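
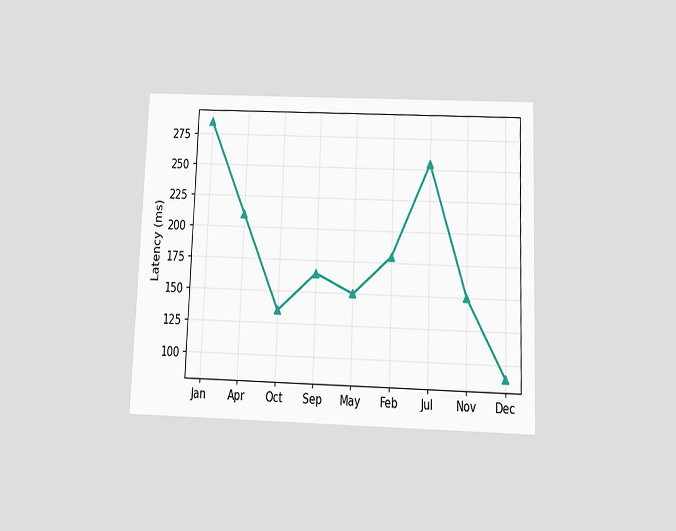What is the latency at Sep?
165ms

The chart is tilted about 2° clockwise and viewed slightly from below. At Sep, the line is at 165ms.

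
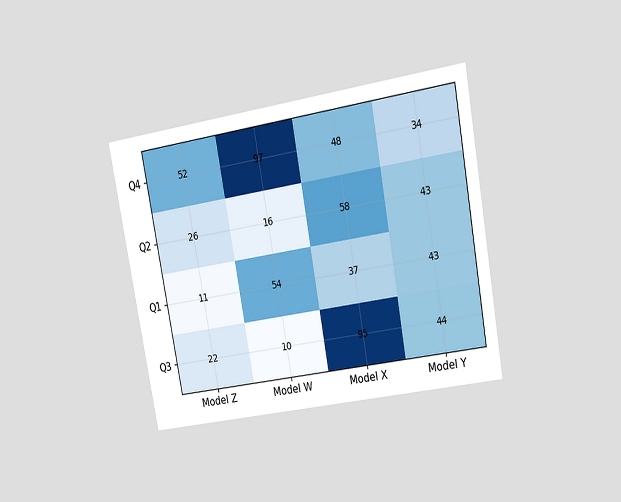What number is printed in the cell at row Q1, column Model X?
The chart is tilted about 10° counter-clockwise and viewed at a slight angle. The (Q1, Model X) cell reads 37.

37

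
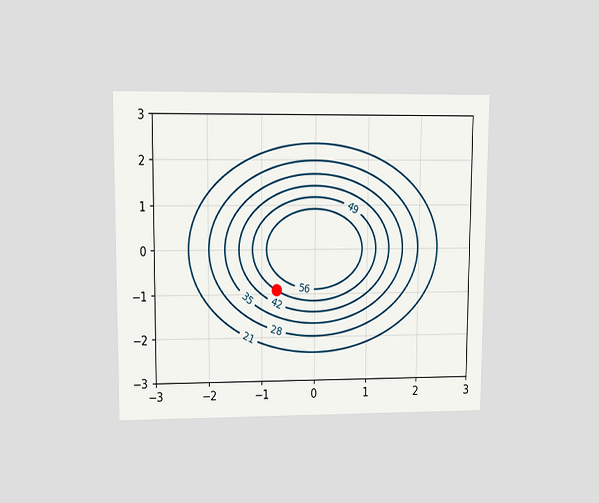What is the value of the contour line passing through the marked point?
49

The chart is viewed at a slight angle. The marked point sits on the contour labelled 49.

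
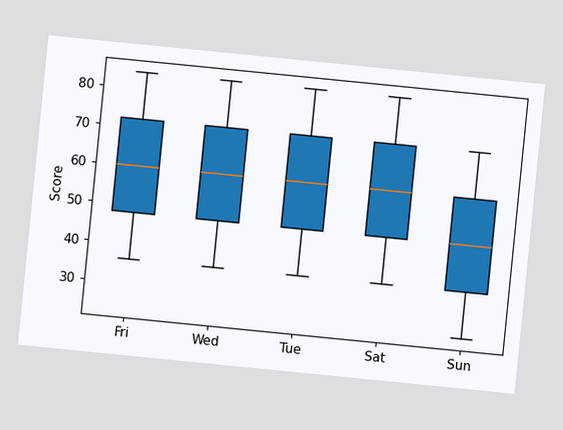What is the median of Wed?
60

The chart is tilted about 6° clockwise. The median line in the Wed box sits at 60.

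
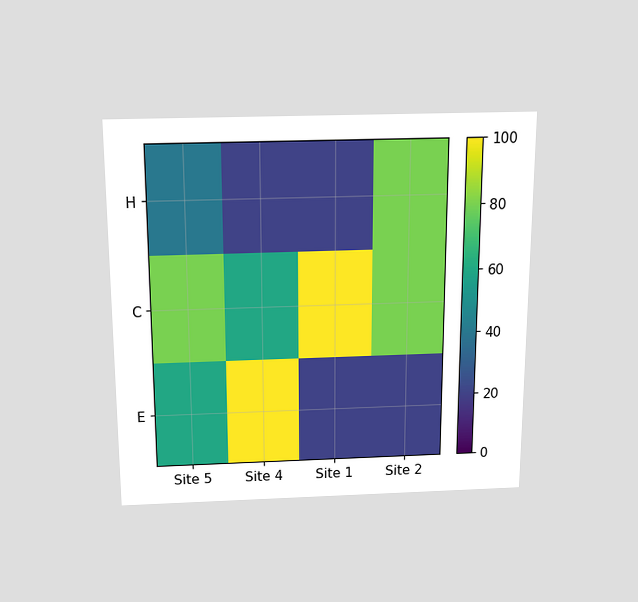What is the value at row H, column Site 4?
20

The chart is viewed slightly from above. Matching cell (H, Site 4) against the colorbar gives 20.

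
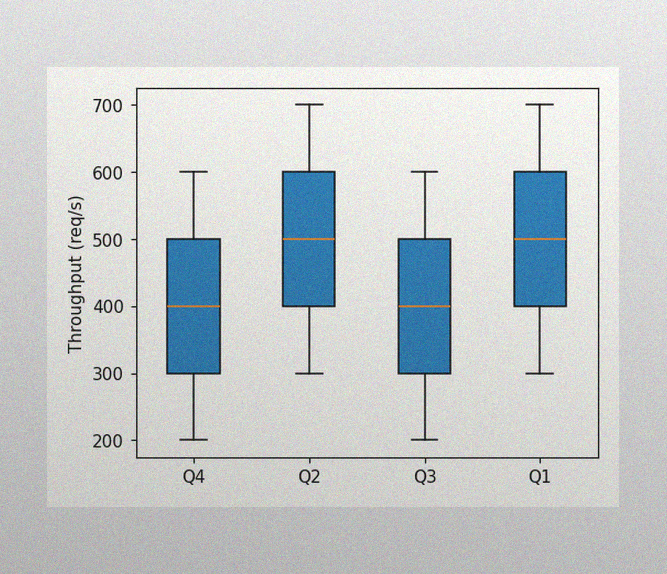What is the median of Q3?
The image has some photo noise and uneven lighting. The median line in the Q3 box sits at 400req/s.

400req/s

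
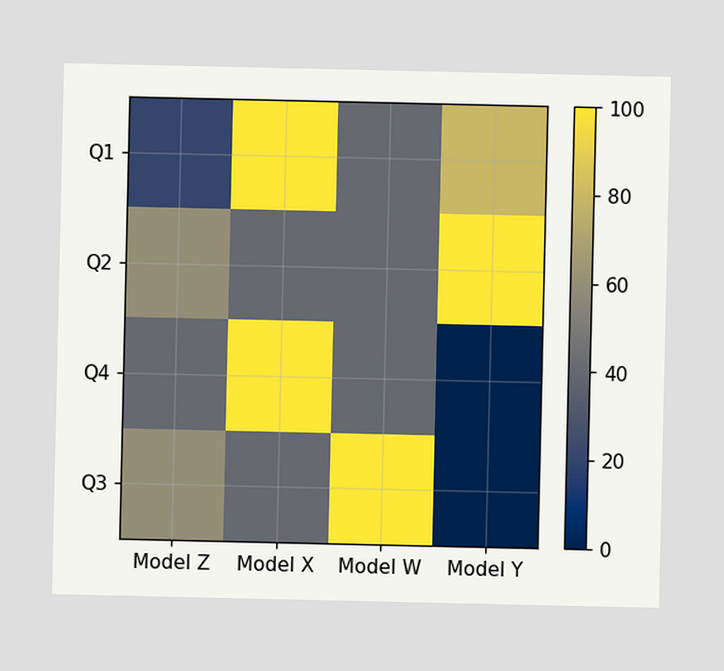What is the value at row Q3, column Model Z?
60

Matching cell (Q3, Model Z) against the colorbar gives 60.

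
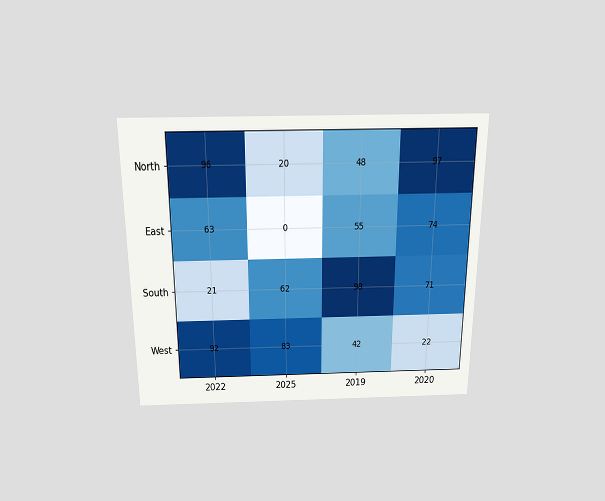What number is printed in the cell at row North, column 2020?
97

The chart is viewed slightly from above. The (North, 2020) cell reads 97.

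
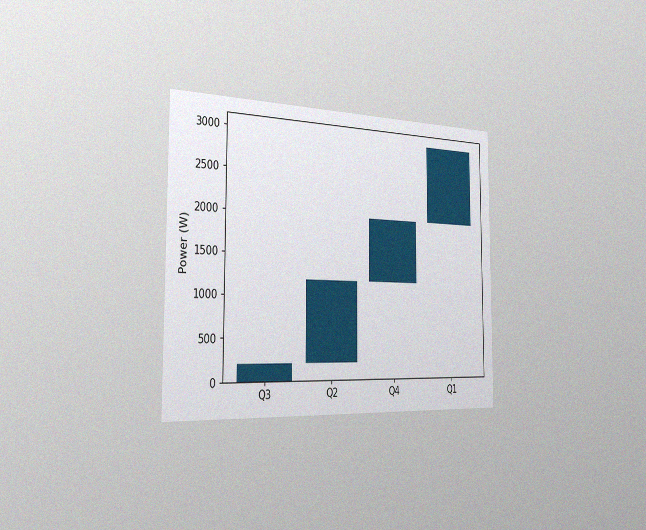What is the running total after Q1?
The chart is viewed slightly from the left, with some photo noise. After Q1 the running total reaches 3000W.

3000W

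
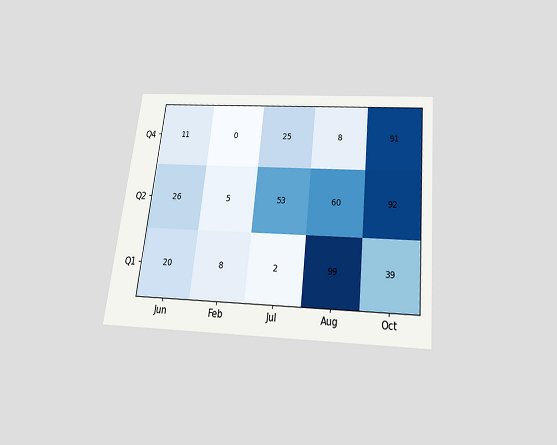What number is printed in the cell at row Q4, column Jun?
The chart is tilted about 6° clockwise and viewed slightly from below. The (Q4, Jun) cell reads 11.

11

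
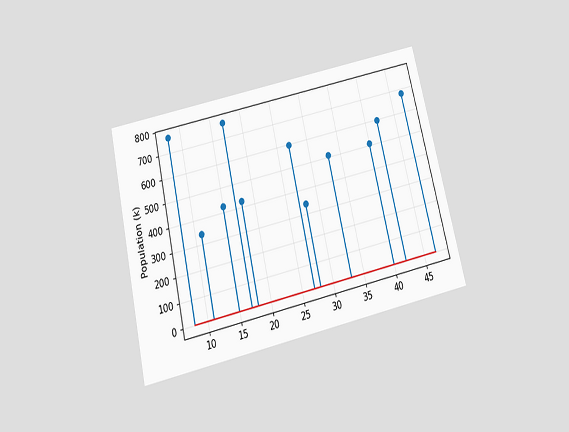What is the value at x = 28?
The chart is tilted about 13° counter-clockwise and viewed slightly from below. The stem at x=28 reaches 340k.

340k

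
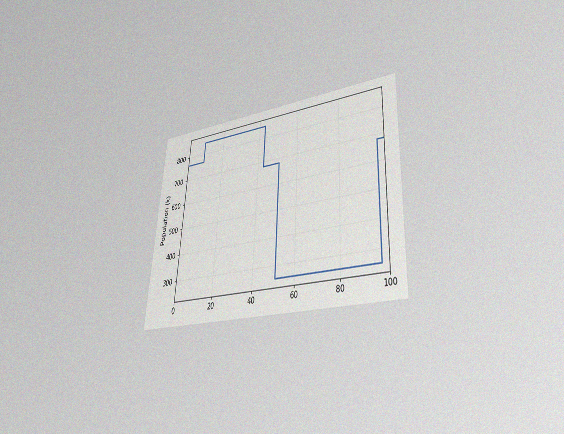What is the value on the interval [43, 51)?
The chart is tilted about 3° clockwise and viewed at a slight angle, with some photo noise. On [43, 51) the step sits at 680k.

680k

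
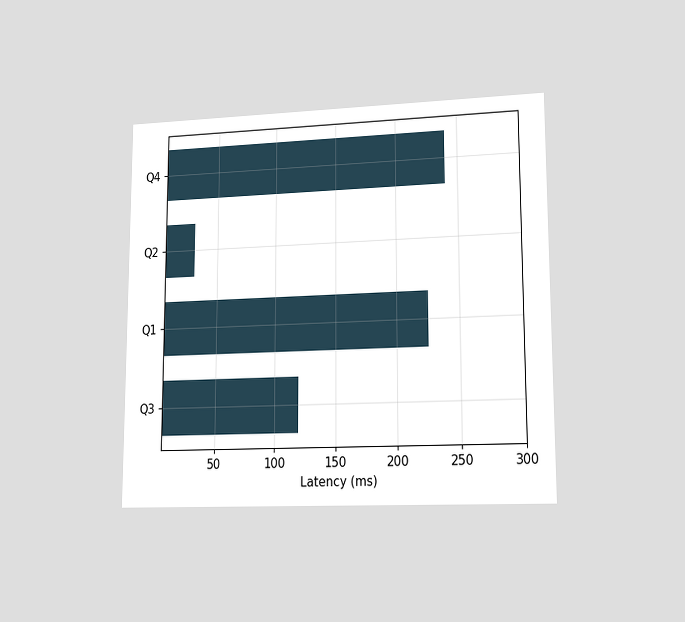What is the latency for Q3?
120ms

The chart is viewed at a slight angle. Reading along the chart's x-axis, the Q3 bar reaches 120ms.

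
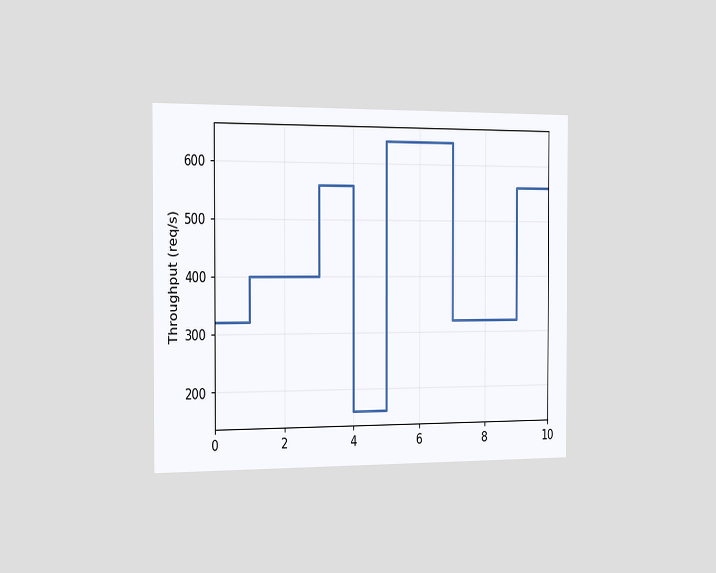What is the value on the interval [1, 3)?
400req/s

The chart is viewed slightly from the left. On [1, 3) the step sits at 400req/s.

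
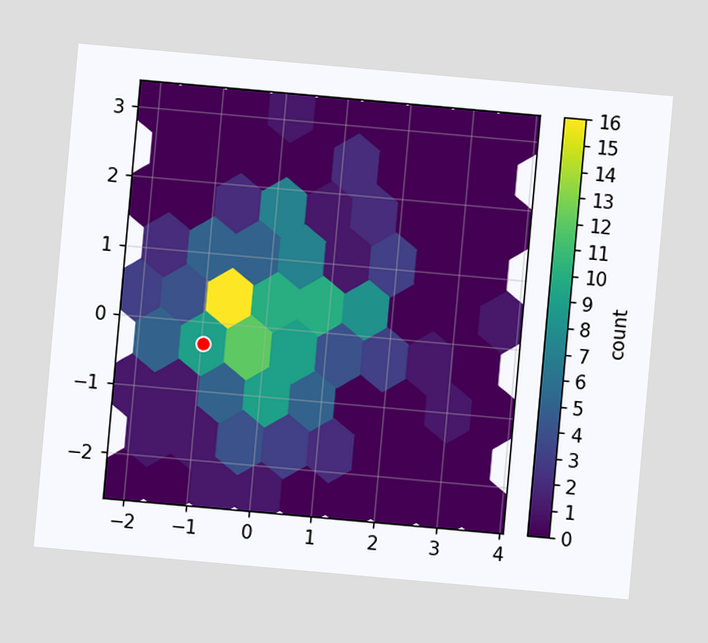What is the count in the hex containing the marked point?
9

The chart is tilted about 5° clockwise. The marked hex reads 9 on the colorbar.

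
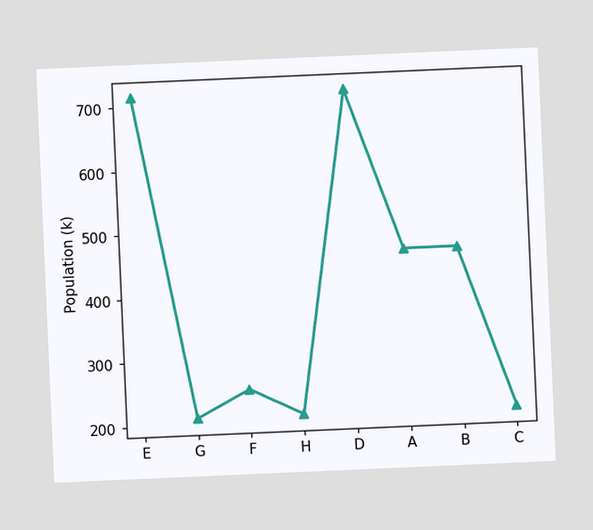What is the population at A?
462k

The chart is tilted about 3° counter-clockwise. At A, the line is at 462k.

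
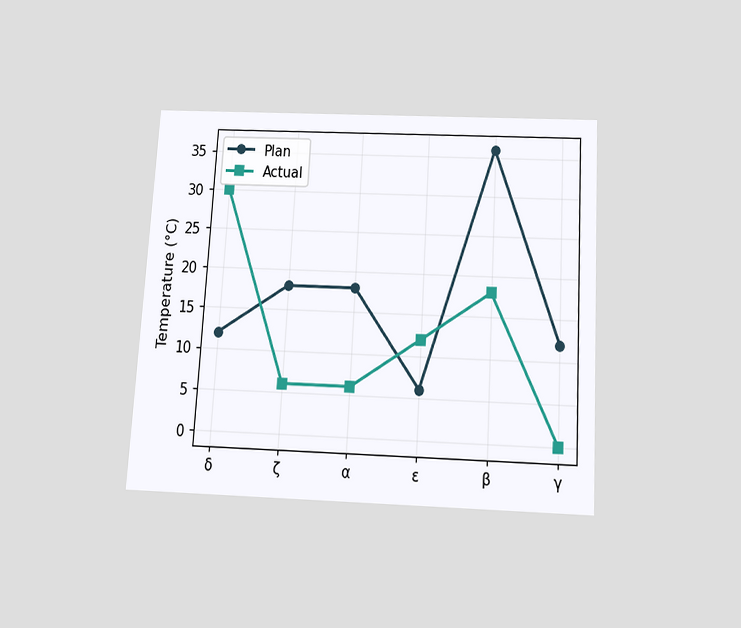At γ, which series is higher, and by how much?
The chart is tilted about 3° clockwise and viewed slightly from below. At γ, Plan sits above the other line by 12°C.

Plan, by 12°C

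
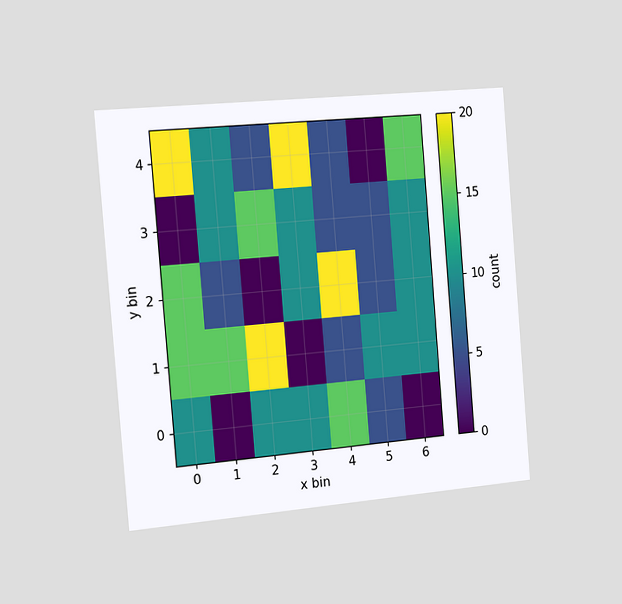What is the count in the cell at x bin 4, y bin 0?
15

The chart is tilted about 5° counter-clockwise and viewed slightly from the left. Matching the cell (4, 0) against the colorbar gives 15.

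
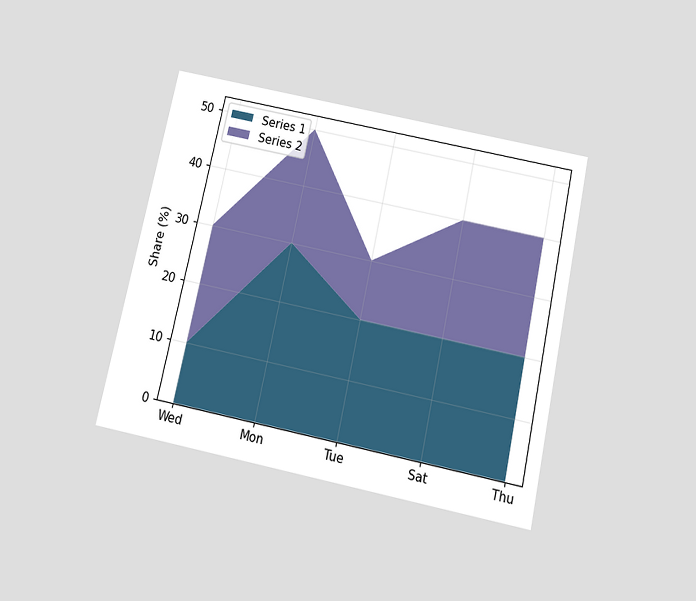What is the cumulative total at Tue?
The chart is tilted about 12° clockwise and viewed slightly from below. The stacked total at Tue reaches 30%.

30%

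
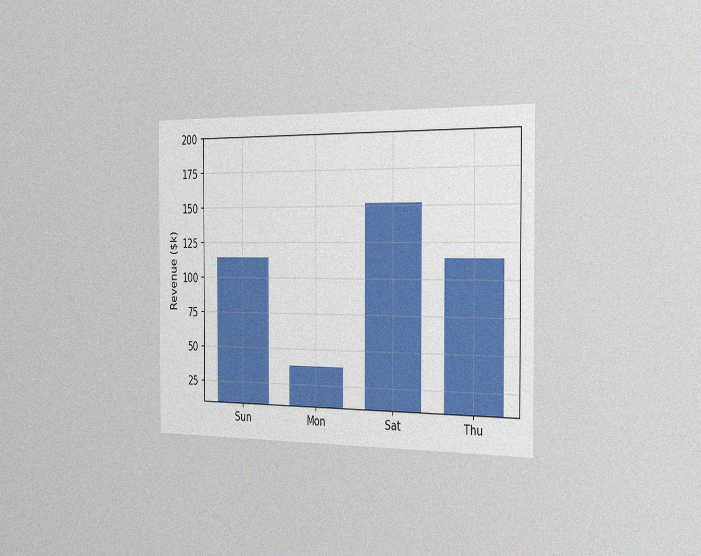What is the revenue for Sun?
$114k

The chart is viewed slightly from the right, with some photo noise. Reading along the chart's y-axis, the Sun bar reaches $114k.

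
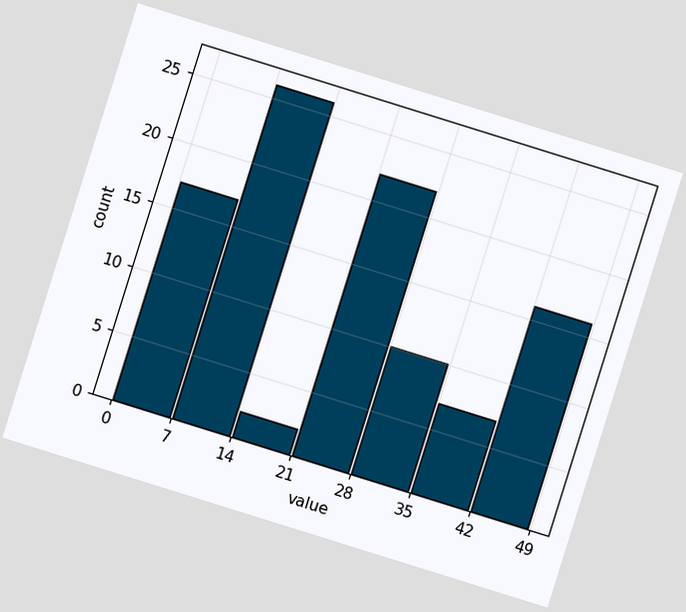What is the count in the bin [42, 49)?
The chart is tilted about 17° clockwise. The [42, 49) bin has height 16.

16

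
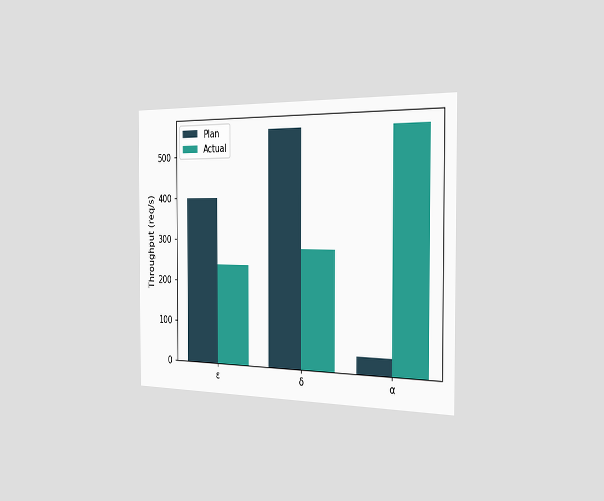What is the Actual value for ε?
The chart is viewed slightly from the right. The Actual bar at ε reaches 240req/s on the y-axis.

240req/s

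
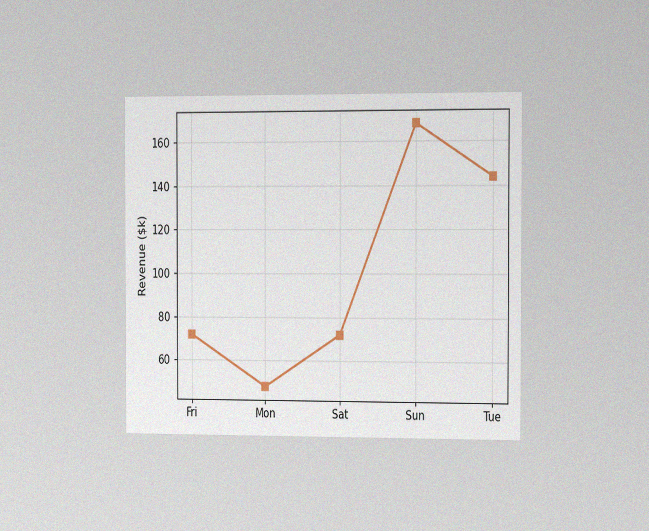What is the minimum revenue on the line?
The chart is viewed slightly from the right, with some photo noise. The lowest point is at Mon, and reading across to the y-axis gives $48k.

$48k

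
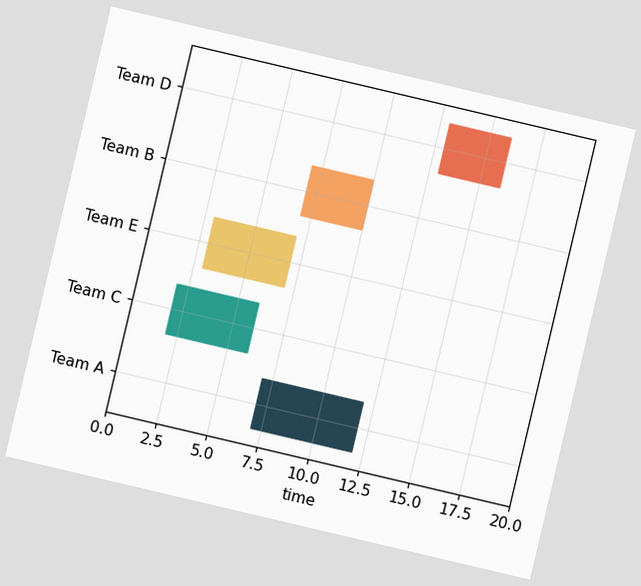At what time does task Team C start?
2

The chart is tilted about 13° clockwise. The Team C bar begins at t=2.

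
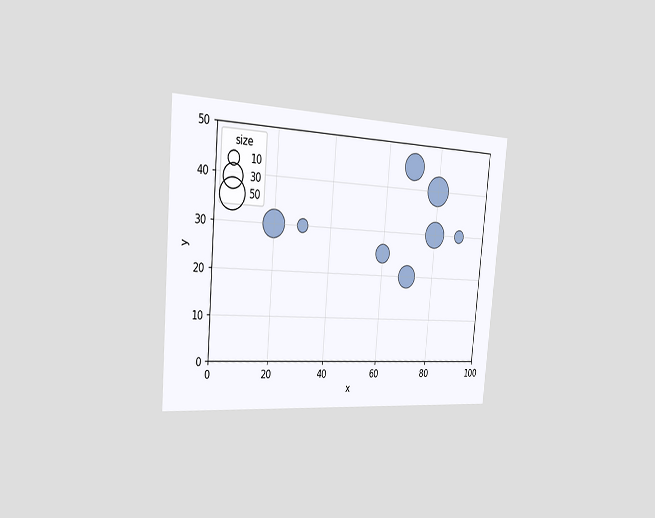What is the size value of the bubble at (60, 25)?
20

The chart is tilted about 5° clockwise and viewed slightly from the left. Matching the bubble at (60, 25) against the size legend gives 20.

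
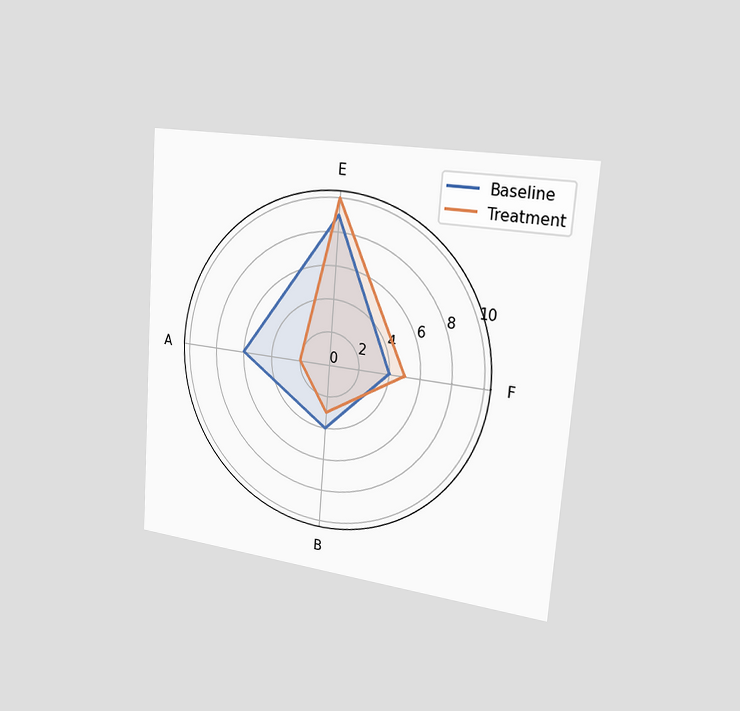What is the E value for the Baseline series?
The chart is tilted about 4° clockwise and viewed slightly from the right. On the E axis, Baseline reaches 9.

9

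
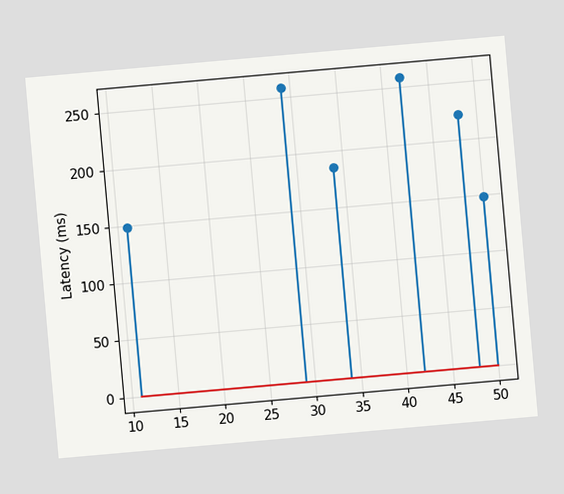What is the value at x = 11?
The chart is tilted about 5° counter-clockwise. The stem at x=11 reaches 148ms.

148ms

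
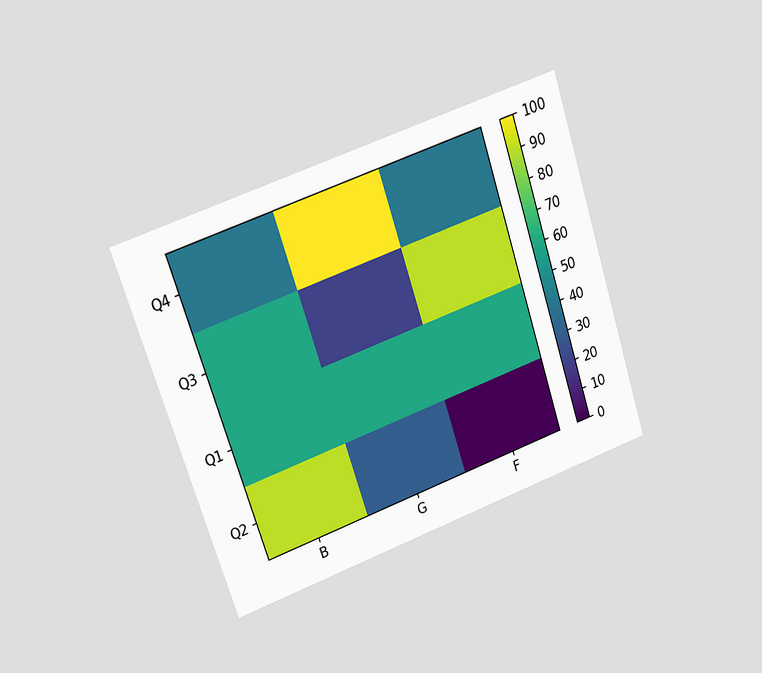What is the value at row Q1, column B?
60

The chart is tilted about 18° counter-clockwise and viewed at a slight angle. Matching cell (Q1, B) against the colorbar gives 60.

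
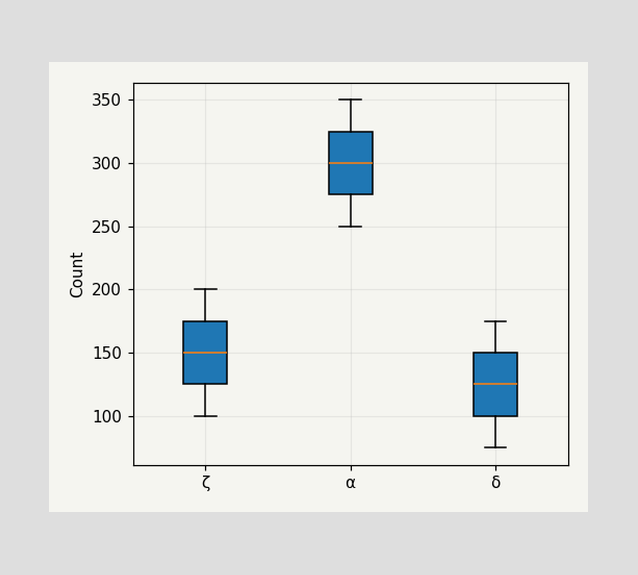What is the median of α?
300

The median line in the α box sits at 300.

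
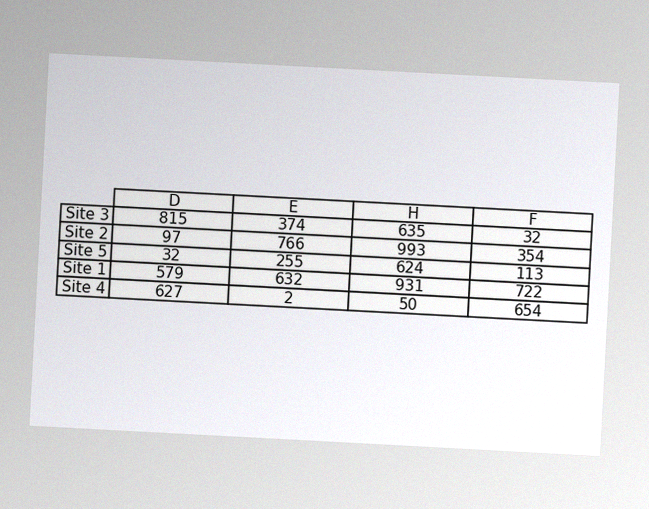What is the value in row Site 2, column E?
The chart is tilted about 3° clockwise, with some photo noise. The (Site 2, E) cell reads 766.

766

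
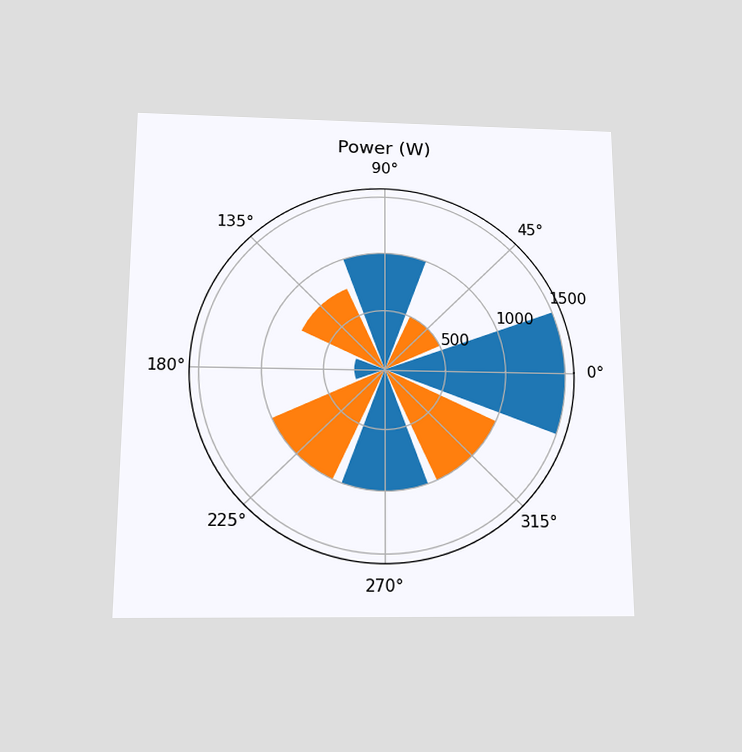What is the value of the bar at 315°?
The chart is viewed slightly from below. The bar at 315° reaches 1000W on the radial axis.

1000W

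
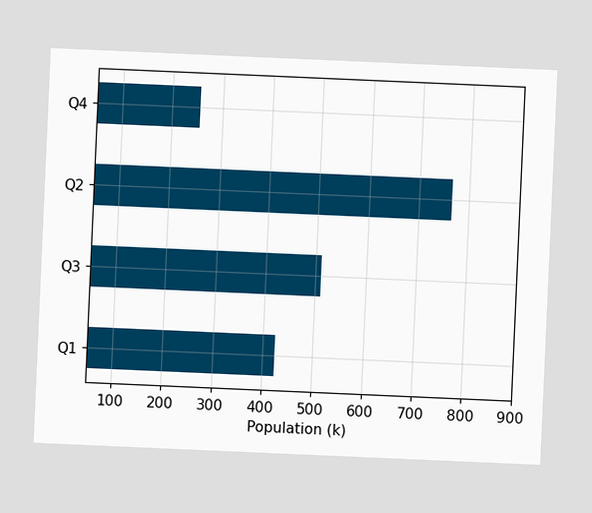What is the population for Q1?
The chart is tilted about 3° clockwise. Reading along the chart's x-axis, the Q1 bar reaches 425k.

425k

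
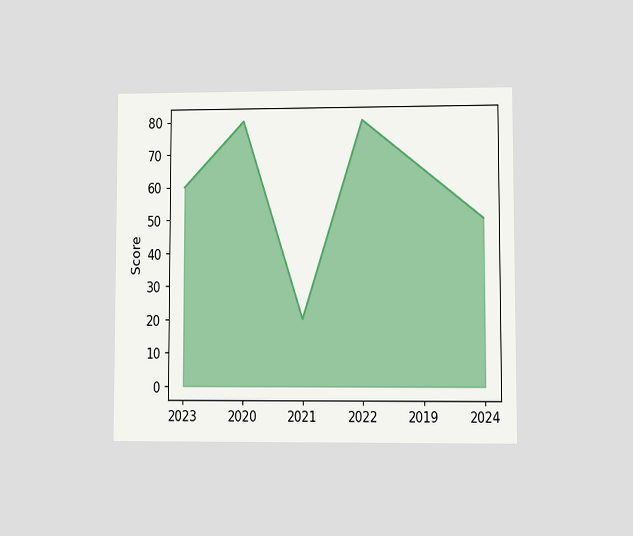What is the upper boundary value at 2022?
The chart is viewed at a slight angle. At 2022 the upper boundary is at 80.

80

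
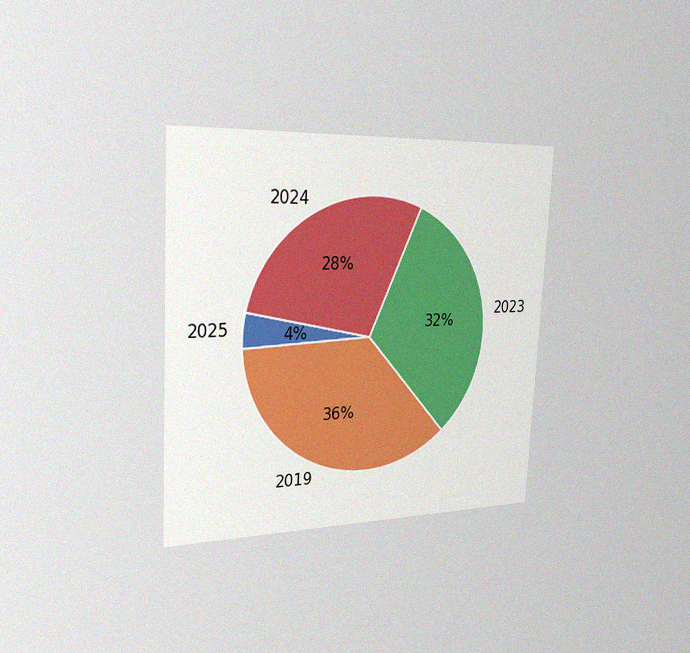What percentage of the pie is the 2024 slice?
28%

The chart is tilted about 3° clockwise and viewed slightly from the left, with some photo noise. The 2024 slice takes up 28% of the pie.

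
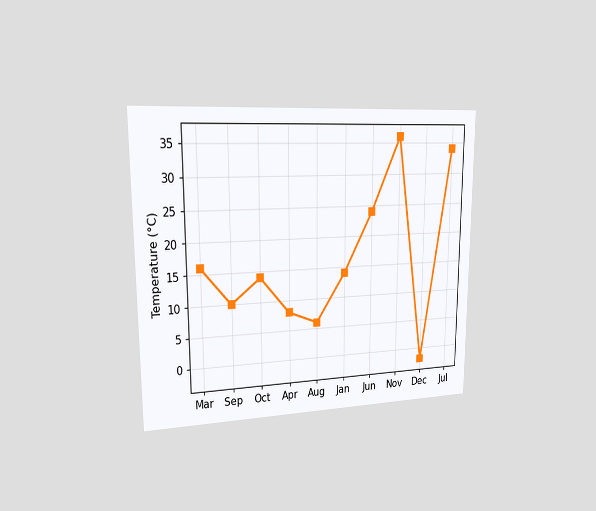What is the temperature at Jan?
14°C

The chart is viewed slightly from the left. At Jan, the line is at 14°C.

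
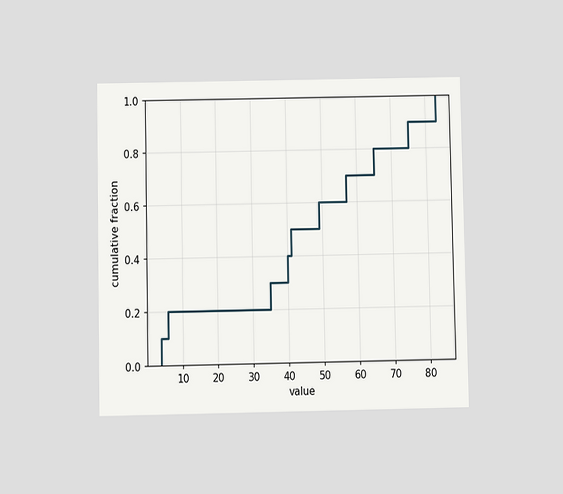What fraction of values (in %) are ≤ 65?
80%

The chart is viewed slightly from below. At x=65 the ECDF step is at 80%.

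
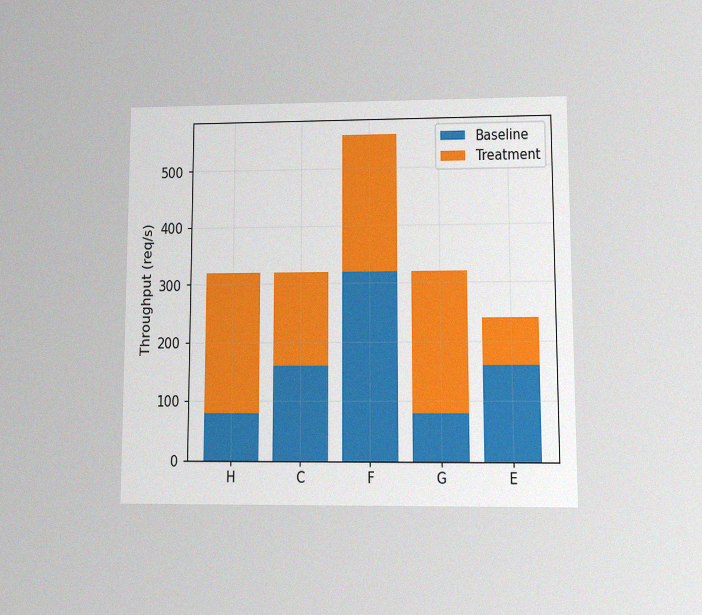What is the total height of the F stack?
The chart is viewed at a slight angle, with some photo noise. The F stack's top reaches 560req/s on the y-axis.

560req/s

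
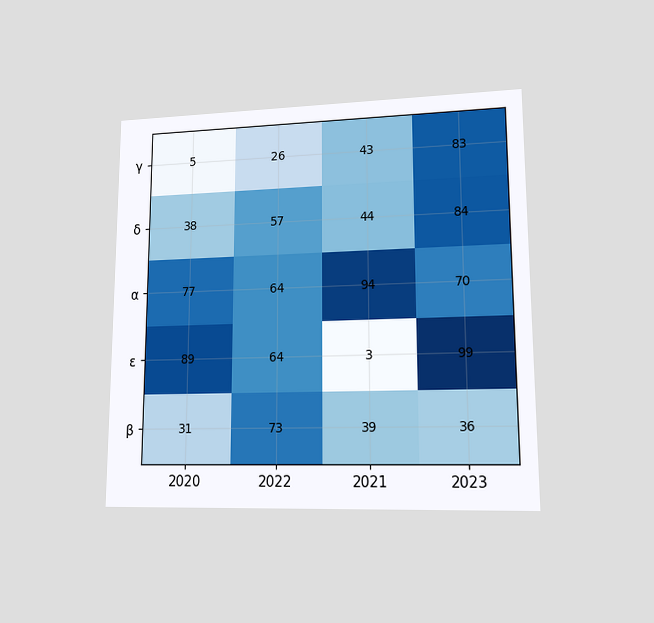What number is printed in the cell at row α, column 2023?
70

The chart is viewed at a slight angle. The (α, 2023) cell reads 70.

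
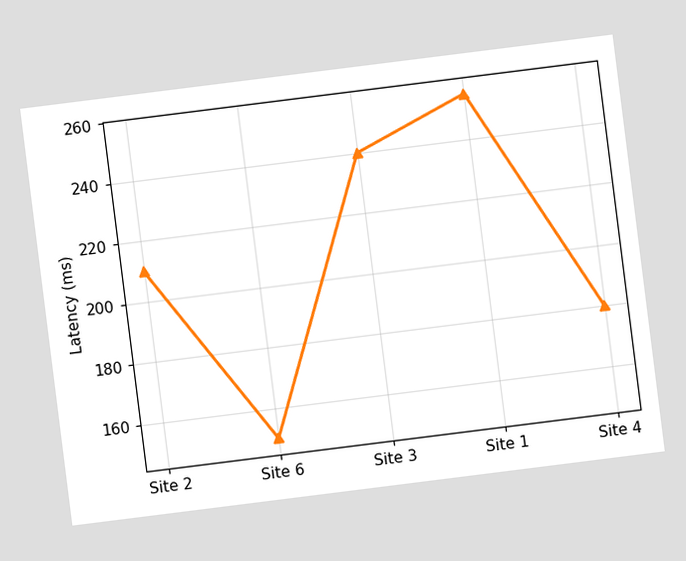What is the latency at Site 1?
The chart is tilted about 7° counter-clockwise. At Site 1, the line is at 255ms.

255ms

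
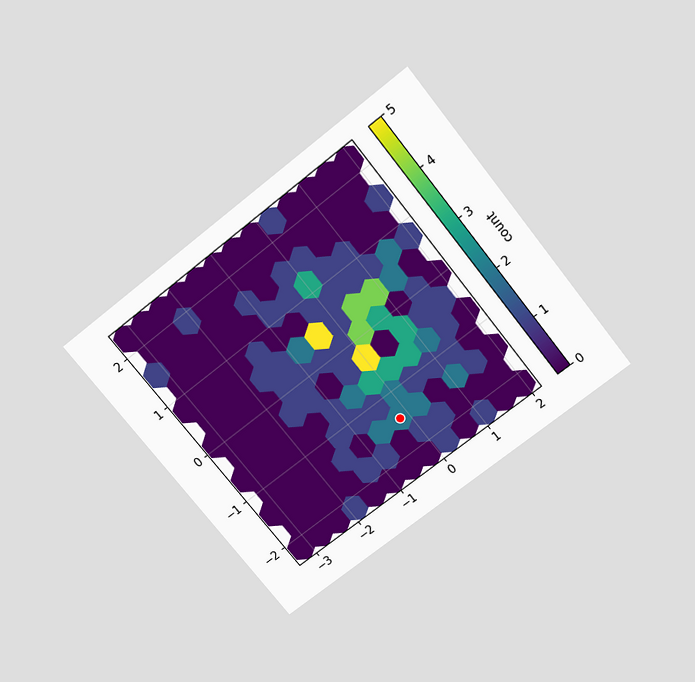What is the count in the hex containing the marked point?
2

The chart is tilted about 38° counter-clockwise and viewed slightly from above. The marked hex reads 2 on the colorbar.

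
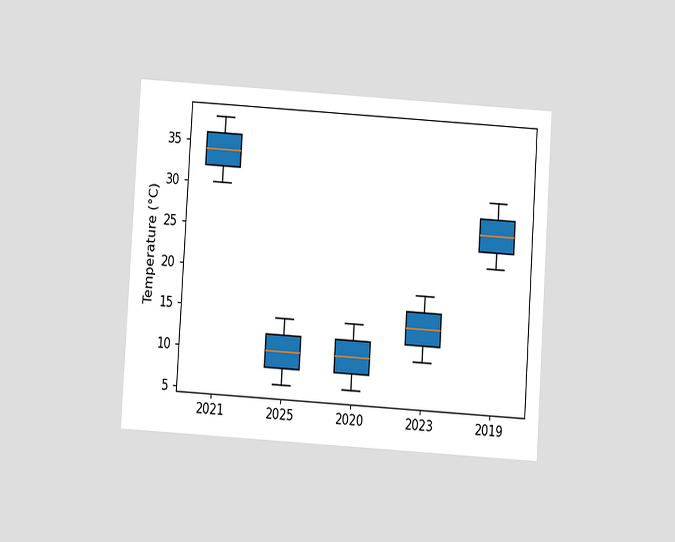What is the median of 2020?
The chart is tilted about 4° clockwise and viewed slightly from below. The median line in the 2020 box sits at 10°C.

10°C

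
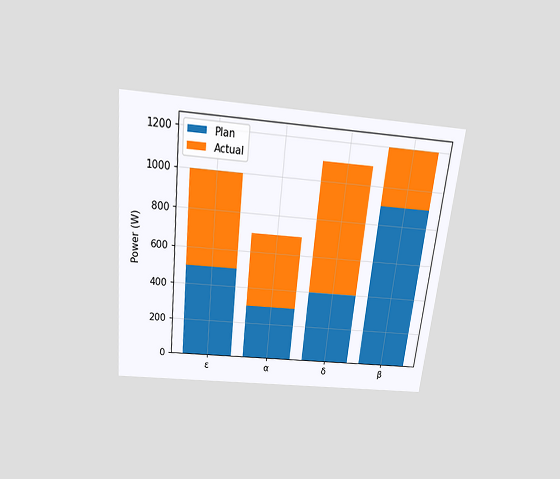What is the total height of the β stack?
The chart is tilted about 6° clockwise and viewed slightly from above. The β stack's top reaches 1200W on the y-axis.

1200W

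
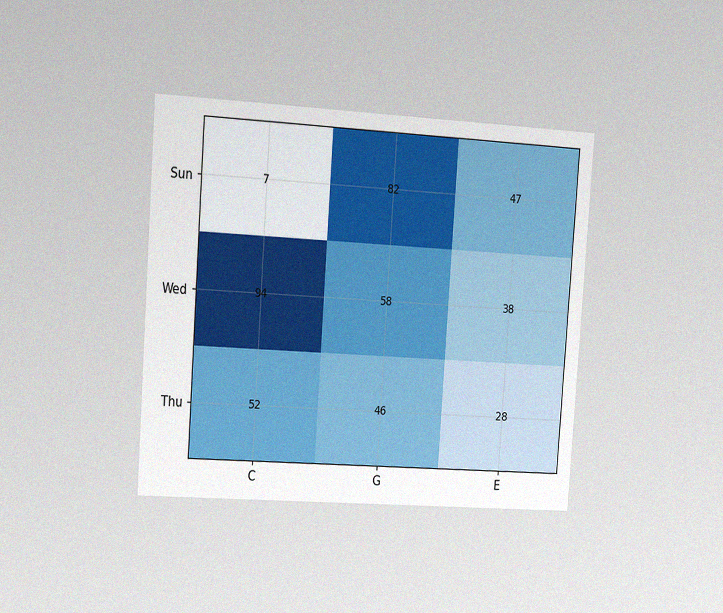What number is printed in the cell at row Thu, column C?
52

The chart is tilted about 4° clockwise and viewed slightly from the left, with some photo noise. The (Thu, C) cell reads 52.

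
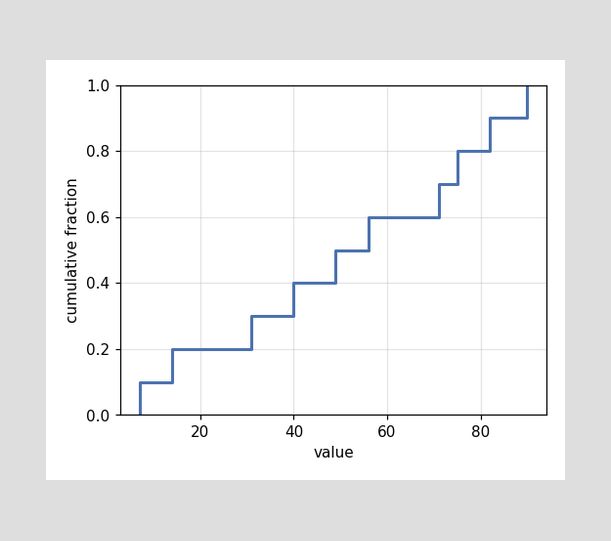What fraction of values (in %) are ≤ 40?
At x=40 the ECDF step is at 40%.

40%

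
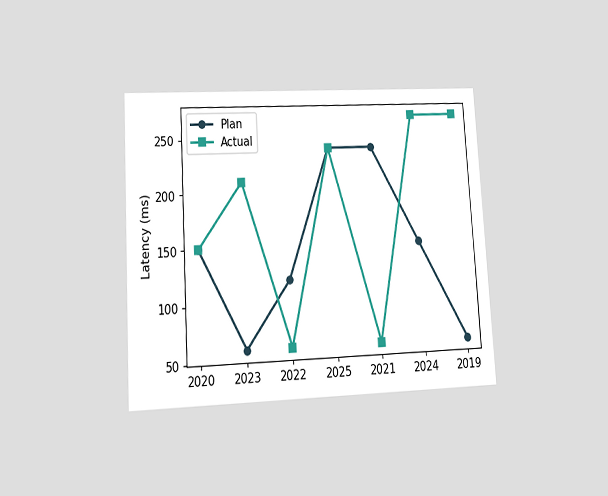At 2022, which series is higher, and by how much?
Plan, by 60ms

The chart is tilted about 3° counter-clockwise and viewed at a slight angle. At 2022, Plan sits above the other line by 60ms.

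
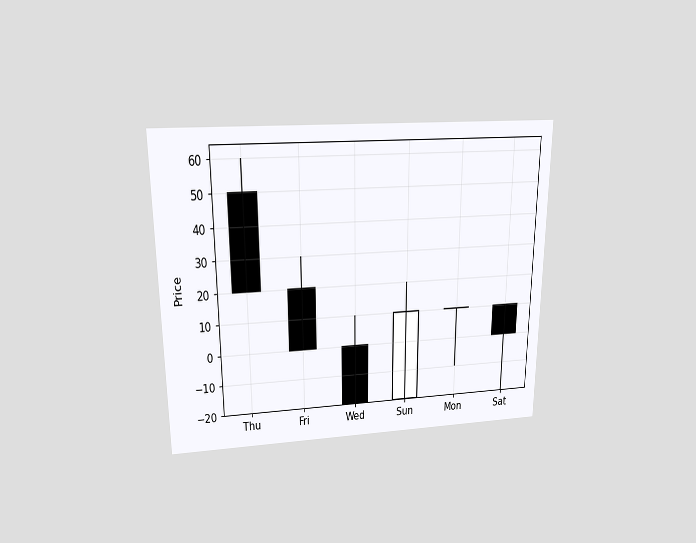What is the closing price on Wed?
The chart is viewed slightly from above. The Wed candle closes at -20.

-20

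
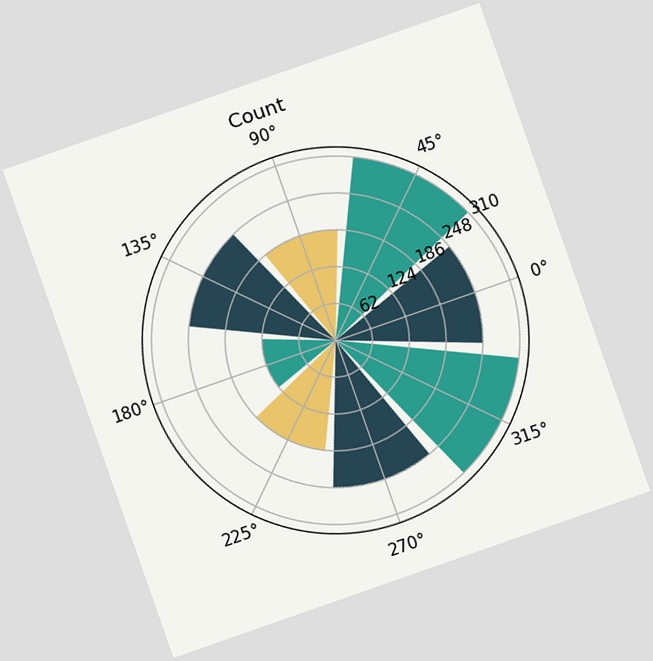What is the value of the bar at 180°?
124

The chart is tilted about 19° counter-clockwise. The bar at 180° reaches 124 on the radial axis.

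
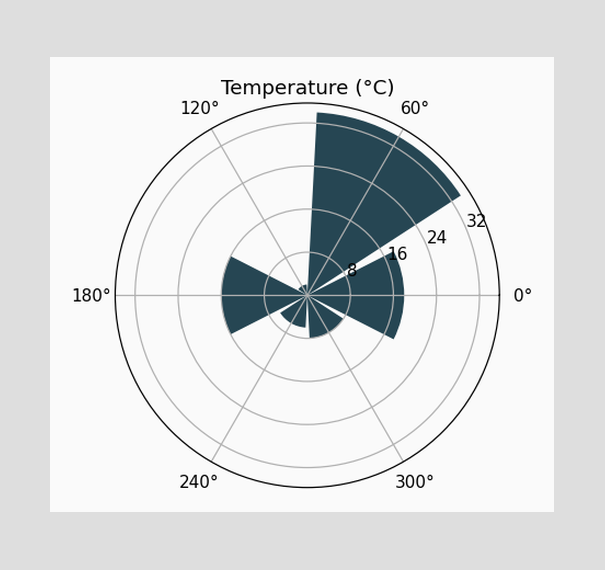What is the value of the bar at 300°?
The bar at 300° reaches 8°C on the radial axis.

8°C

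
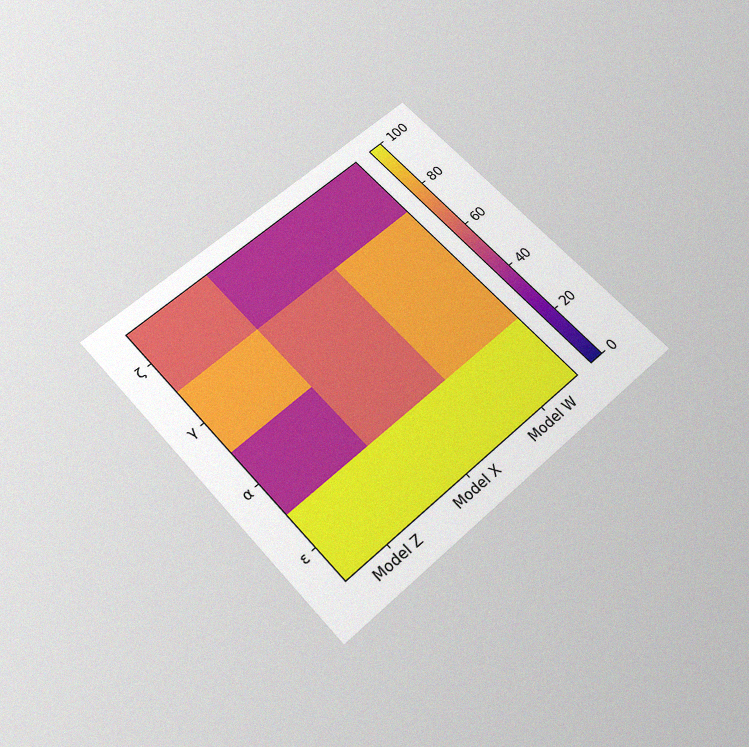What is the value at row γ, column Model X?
The chart is tilted about 42° counter-clockwise and viewed slightly from below, with some photo noise. Matching cell (γ, Model X) against the colorbar gives 60.

60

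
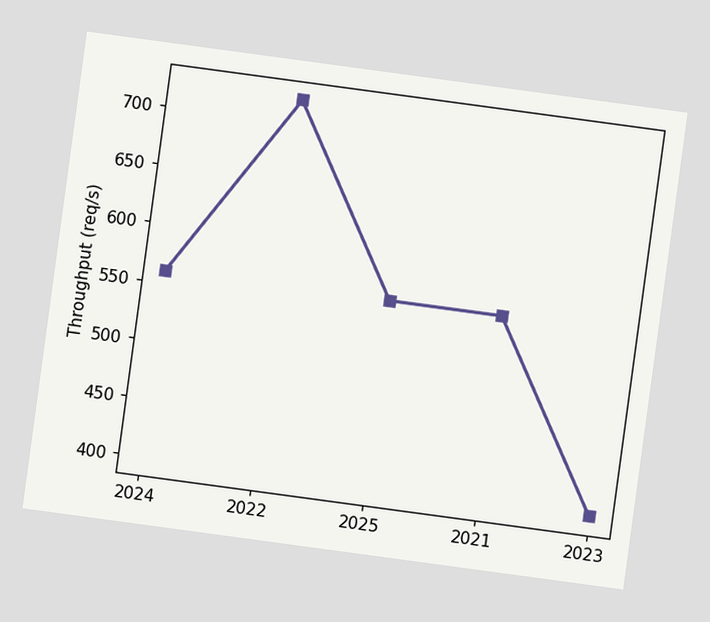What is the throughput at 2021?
The chart is tilted about 8° clockwise. At 2021, the line is at 560req/s.

560req/s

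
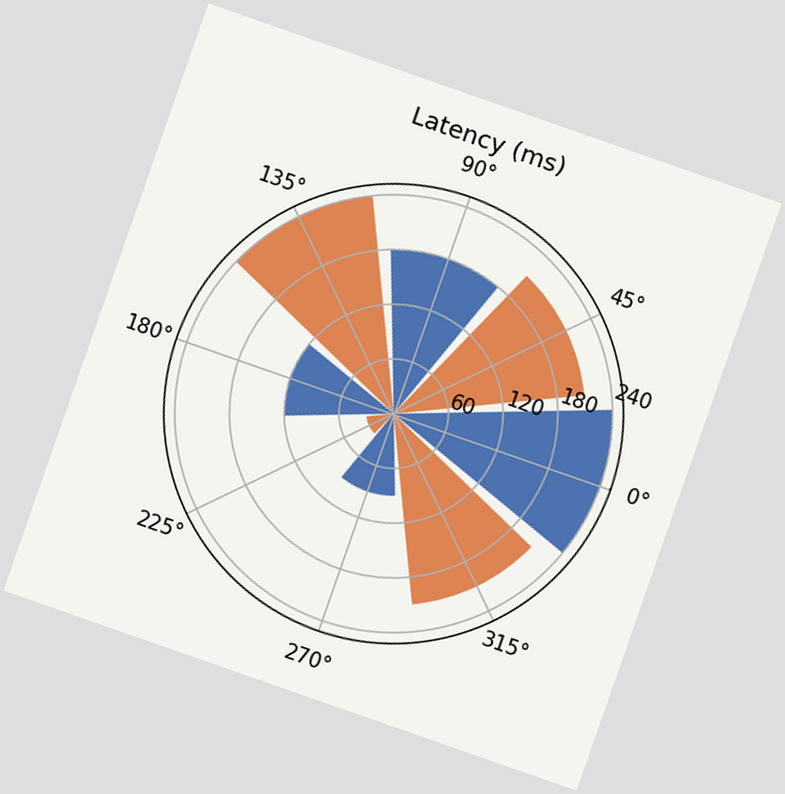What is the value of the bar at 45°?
210ms

The chart is tilted about 19° clockwise. The bar at 45° reaches 210ms on the radial axis.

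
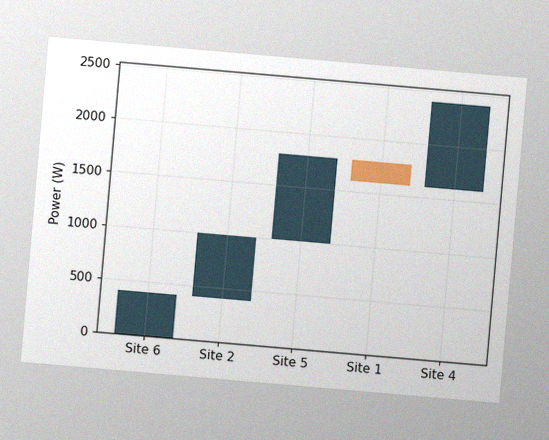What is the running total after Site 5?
The chart is tilted about 5° clockwise, with some photo noise. After Site 5 the running total reaches 1800W.

1800W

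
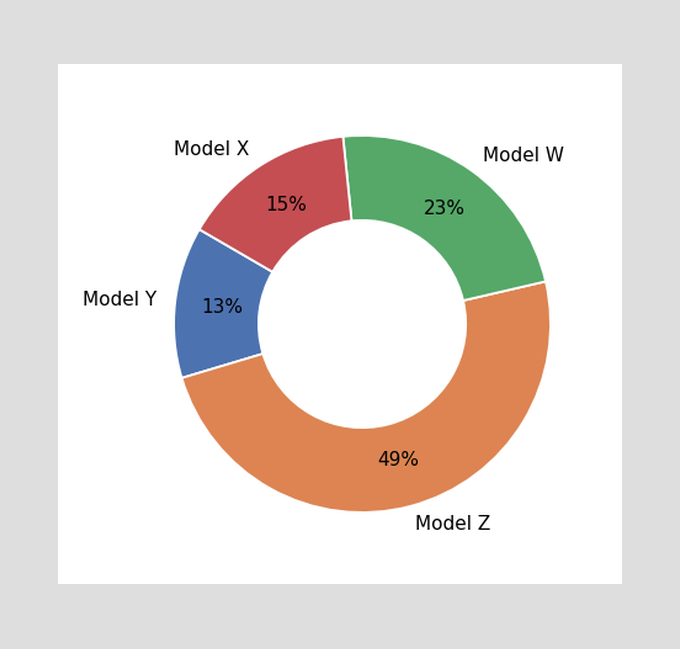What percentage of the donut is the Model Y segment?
The Model Y segment takes up 13% of the ring.

13%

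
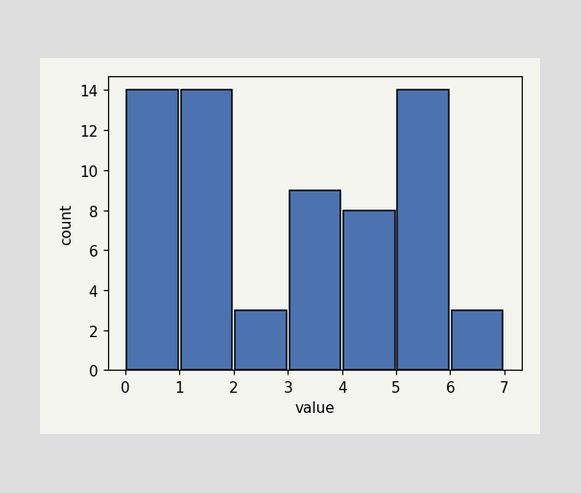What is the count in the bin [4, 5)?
The [4, 5) bin has height 8.

8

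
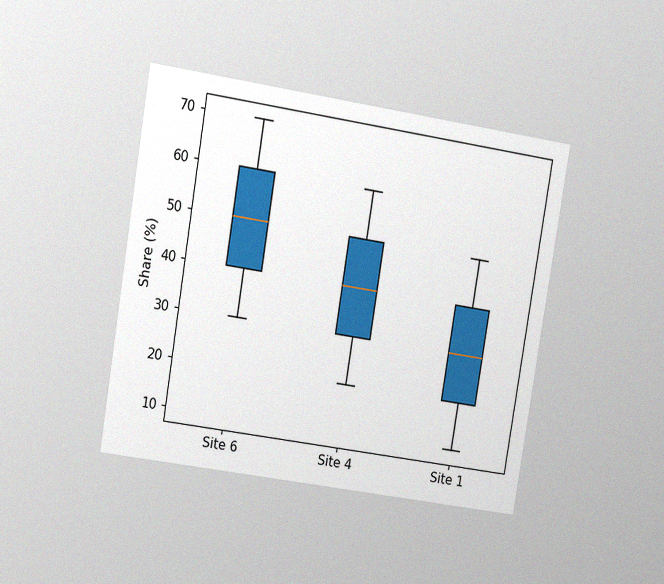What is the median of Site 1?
The chart is tilted about 9° clockwise and viewed at a slight angle, with some photo noise. The median line in the Site 1 box sits at 30%.

30%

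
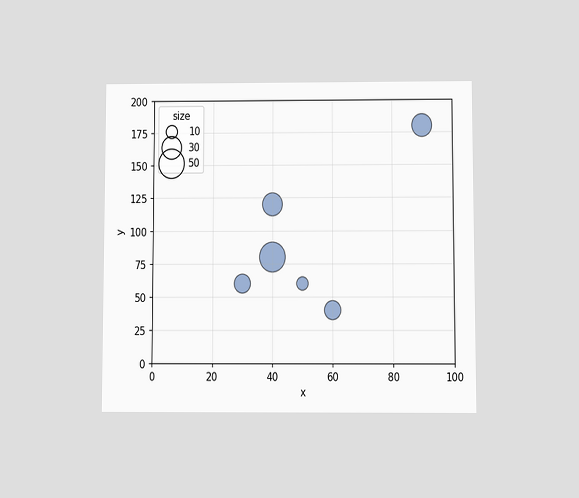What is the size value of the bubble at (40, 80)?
The chart is viewed slightly from below. Matching the bubble at (40, 80) against the size legend gives 50.

50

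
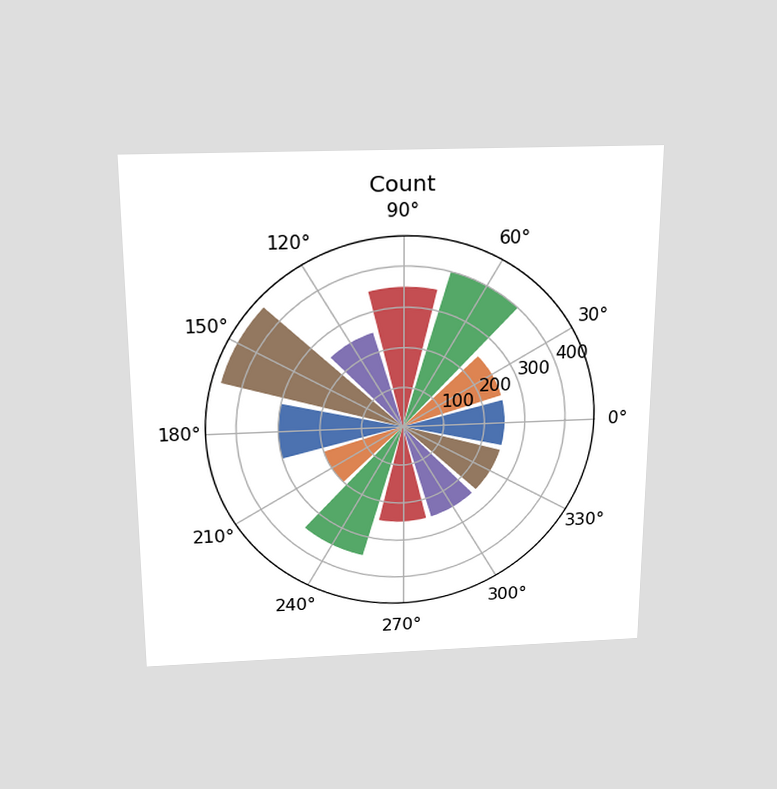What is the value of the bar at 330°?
250

The chart is viewed slightly from above. The bar at 330° reaches 250 on the radial axis.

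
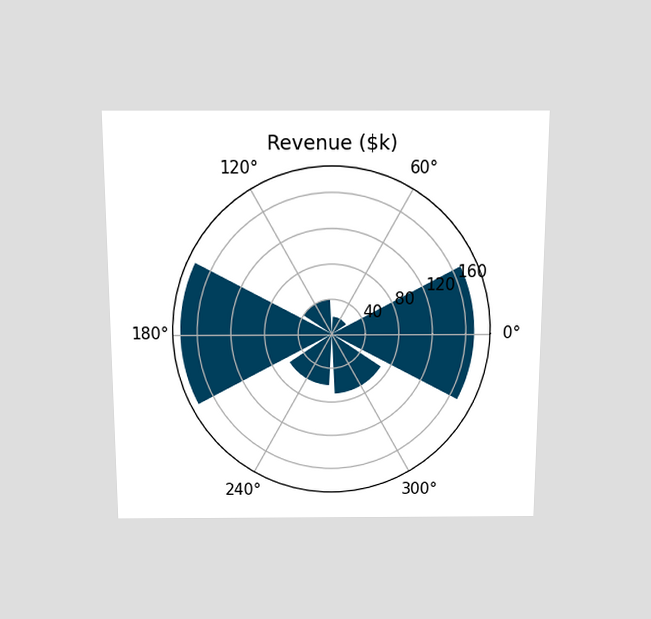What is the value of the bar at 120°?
The chart is viewed slightly from above. The bar at 120° reaches $40k on the radial axis.

$40k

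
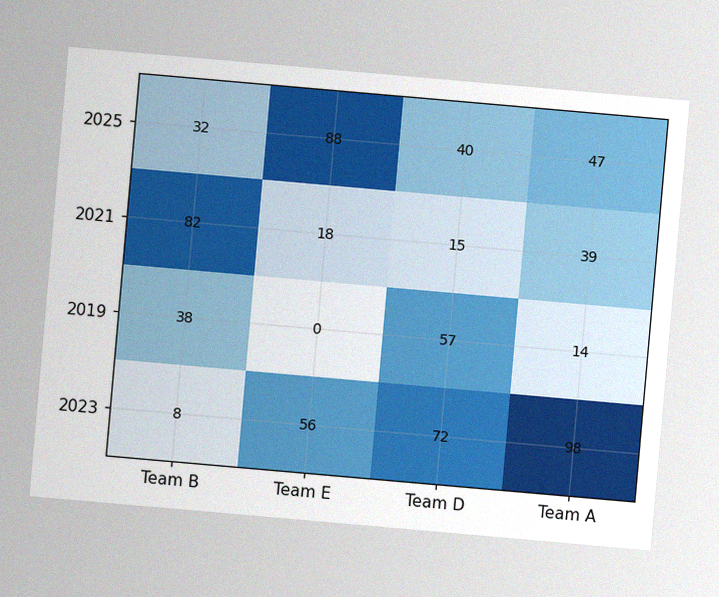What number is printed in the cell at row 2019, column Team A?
14

The chart is tilted about 5° clockwise, with some photo noise. The (2019, Team A) cell reads 14.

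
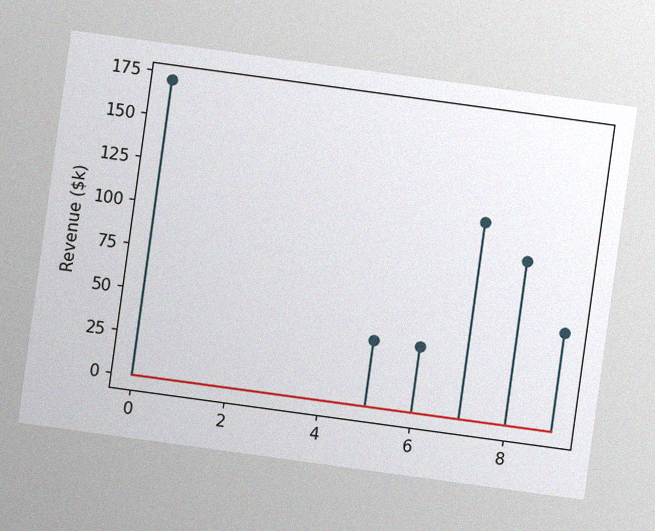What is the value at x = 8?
The chart is tilted about 8° clockwise, with some photo noise. The stem at x=8 reaches $95k.

$95k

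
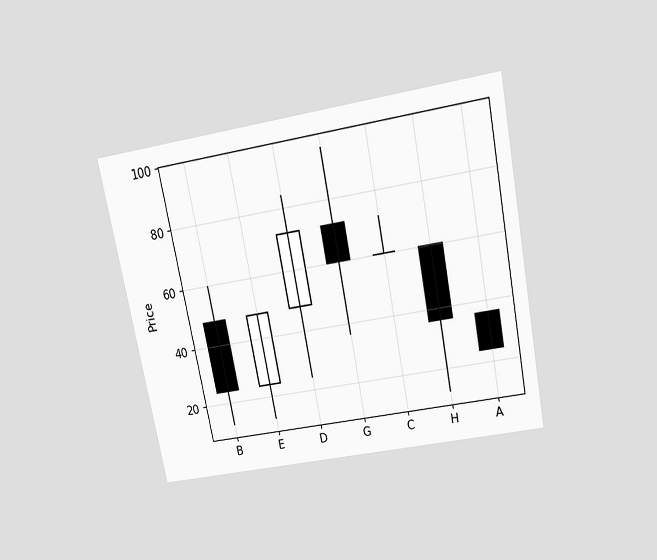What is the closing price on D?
72

The chart is tilted about 11° counter-clockwise and viewed slightly from above. The D candle closes at 72.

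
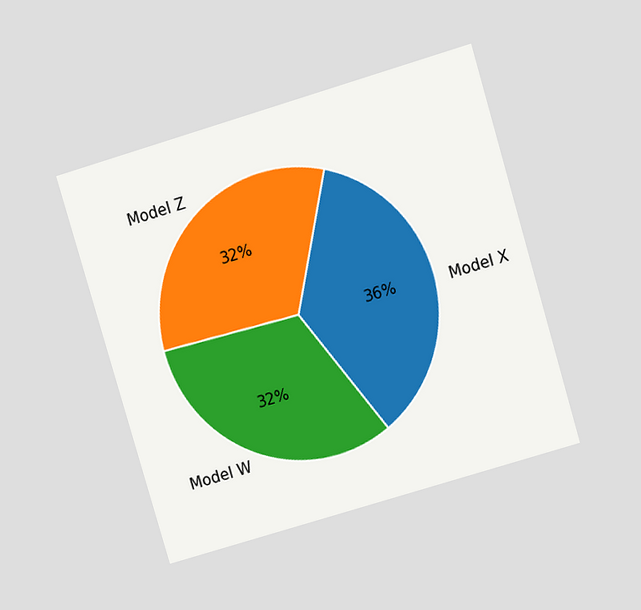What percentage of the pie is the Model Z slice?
The chart is tilted about 17° counter-clockwise and viewed at a slight angle. The Model Z slice takes up 32% of the pie.

32%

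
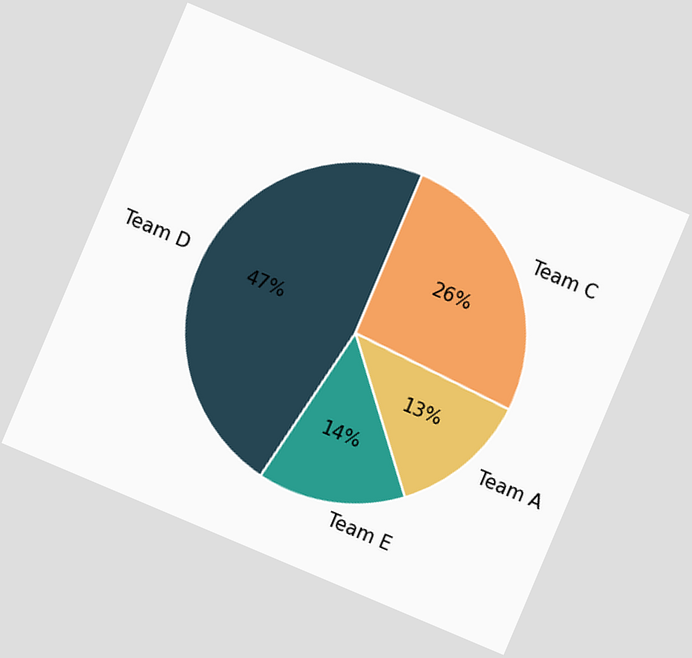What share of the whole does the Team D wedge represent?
The chart is tilted about 23° clockwise. The Team D slice takes up 47% of the pie.

47%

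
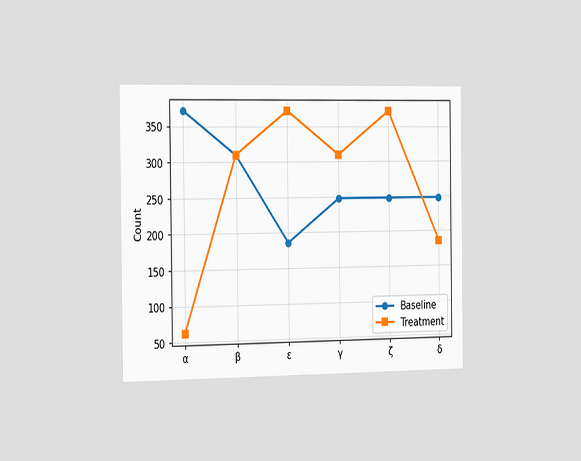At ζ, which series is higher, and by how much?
The chart is viewed slightly from the left. At ζ, Treatment sits above the other line by 124.

Treatment, by 124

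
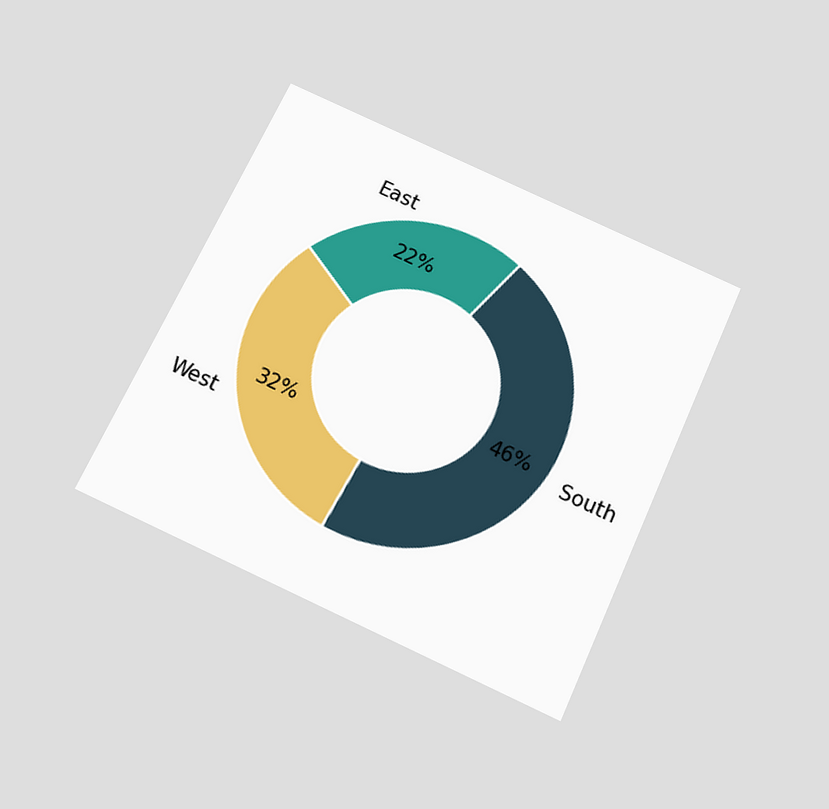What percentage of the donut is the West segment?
32%

The chart is tilted about 25° clockwise and viewed slightly from below. The West segment takes up 32% of the ring.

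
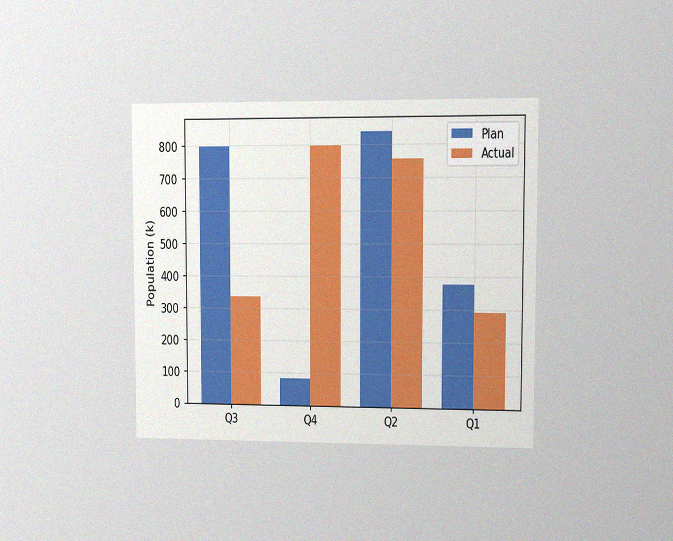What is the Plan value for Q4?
The chart is viewed at a slight angle, with some photo noise. The Plan bar at Q4 reaches 84k on the y-axis.

84k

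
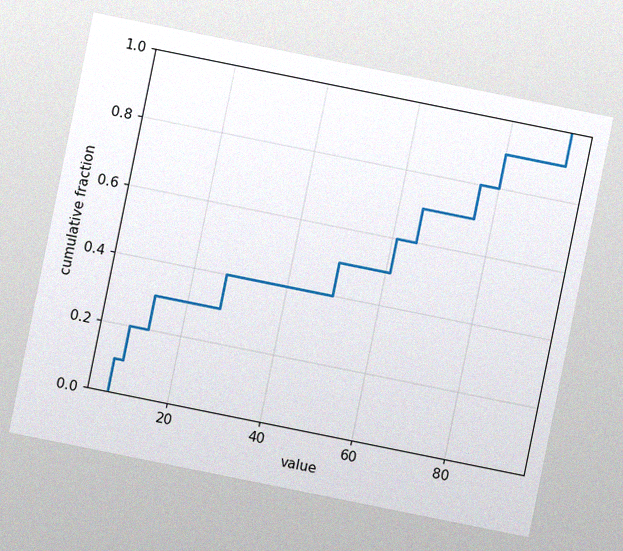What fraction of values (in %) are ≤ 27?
The chart is tilted about 11° clockwise, with some photo noise. At x=27 the ECDF step is at 40%.

40%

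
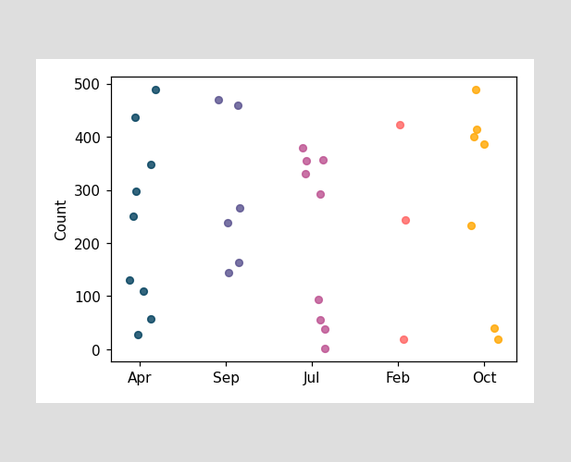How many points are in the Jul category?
Counting the markers in the Jul column gives 9.

9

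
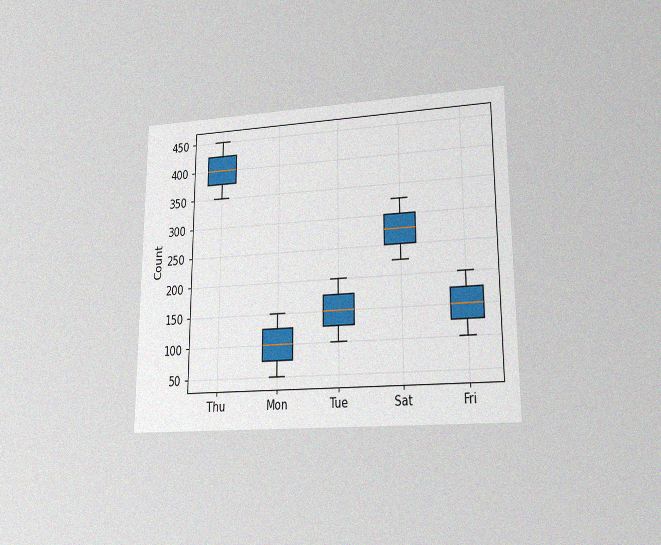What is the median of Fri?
150

The chart is viewed at a slight angle, with some photo noise. The median line in the Fri box sits at 150.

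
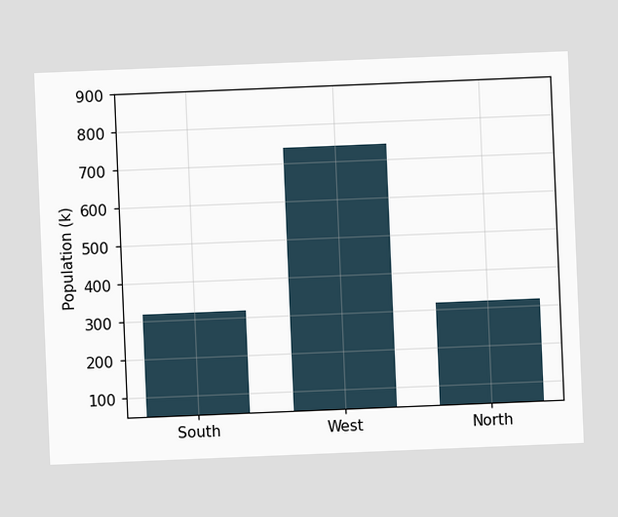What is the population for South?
The chart is tilted about 2° counter-clockwise. Reading along the chart's y-axis, the South bar reaches 318k.

318k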